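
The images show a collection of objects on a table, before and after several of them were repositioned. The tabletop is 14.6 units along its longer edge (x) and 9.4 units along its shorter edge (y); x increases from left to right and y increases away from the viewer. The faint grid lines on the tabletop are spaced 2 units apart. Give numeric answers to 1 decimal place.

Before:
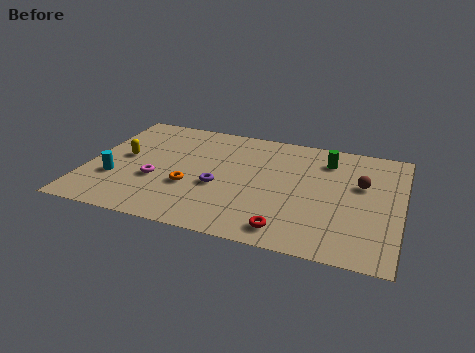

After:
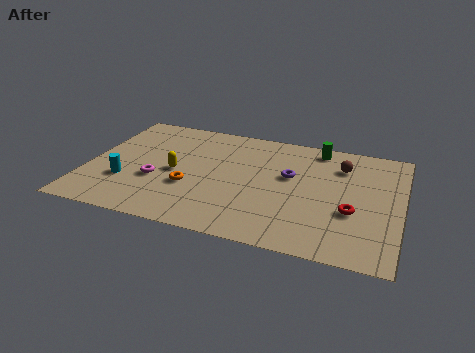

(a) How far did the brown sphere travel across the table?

1.6

The brown sphere moved from about (12.7, 5.8) to (11.7, 7.1), a distance of √(1.0² + 1.3²) ≈ 1.6.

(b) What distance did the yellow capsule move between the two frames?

2.6

From (1.6, 5.0) to (4.1, 4.4), the yellow capsule covered √(2.5² + 0.6²) ≈ 2.6 units.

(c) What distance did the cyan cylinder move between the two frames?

0.5

The cyan cylinder was near (1.4, 3.1) before and (1.9, 3.0) after, so it travelled √(0.5² + 0.1²) ≈ 0.5 units.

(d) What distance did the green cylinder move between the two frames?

1.0

The green cylinder moved from about (11.0, 7.4) to (10.5, 8.3), a distance of √(0.5² + 0.9²) ≈ 1.0.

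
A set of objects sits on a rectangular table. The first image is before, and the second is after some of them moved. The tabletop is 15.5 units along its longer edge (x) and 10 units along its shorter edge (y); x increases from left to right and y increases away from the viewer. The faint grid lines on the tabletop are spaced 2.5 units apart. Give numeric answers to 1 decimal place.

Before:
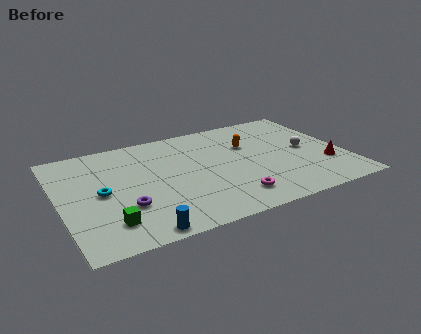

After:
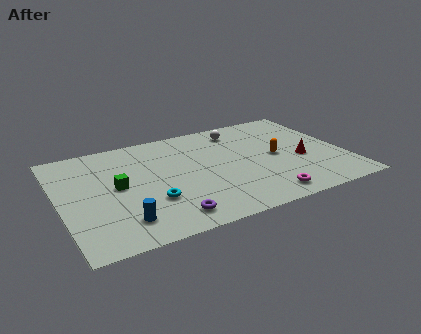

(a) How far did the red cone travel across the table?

1.6

From (14.3, 3.1) to (13.1, 4.1), the red cone covered √(1.2² + 1.0²) ≈ 1.6 units.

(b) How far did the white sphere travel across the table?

4.7

The white sphere moved from about (13.5, 5.0) to (10.2, 8.3), a distance of √(3.3² + 3.3²) ≈ 4.7.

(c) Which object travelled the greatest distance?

the white sphere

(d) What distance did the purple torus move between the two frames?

2.7

The purple torus was near (3.3, 3.2) before and (5.4, 1.5) after, so it travelled √(2.1² + 1.7²) ≈ 2.7 units.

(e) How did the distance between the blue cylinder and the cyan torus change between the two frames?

-2.3

The distance was about 4.4 in the first image and 2.1 in the second, so they moved 2.3 units closer together.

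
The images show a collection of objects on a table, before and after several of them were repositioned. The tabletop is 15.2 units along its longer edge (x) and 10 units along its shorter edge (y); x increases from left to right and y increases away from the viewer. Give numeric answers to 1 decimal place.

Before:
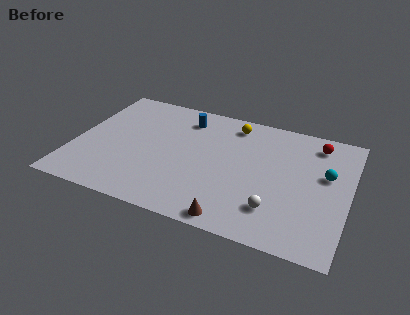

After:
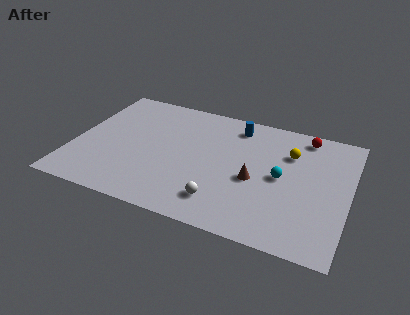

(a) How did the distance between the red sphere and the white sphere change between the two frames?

+1.6

They were about 6.3 units apart before and 7.9 after — 1.6 units further apart.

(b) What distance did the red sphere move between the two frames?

0.8

The red sphere was near (13.2, 8.4) before and (12.5, 8.8) after, so it travelled √(0.7² + 0.4²) ≈ 0.8 units.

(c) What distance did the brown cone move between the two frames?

3.5

The brown cone was near (9.3, 0.9) before and (10.1, 4.3) after, so it travelled √(0.8² + 3.4²) ≈ 3.5 units.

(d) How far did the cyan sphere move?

2.6

The cyan sphere moved from about (13.9, 6.0) to (11.5, 5.0), a distance of √(2.4² + 1.0²) ≈ 2.6.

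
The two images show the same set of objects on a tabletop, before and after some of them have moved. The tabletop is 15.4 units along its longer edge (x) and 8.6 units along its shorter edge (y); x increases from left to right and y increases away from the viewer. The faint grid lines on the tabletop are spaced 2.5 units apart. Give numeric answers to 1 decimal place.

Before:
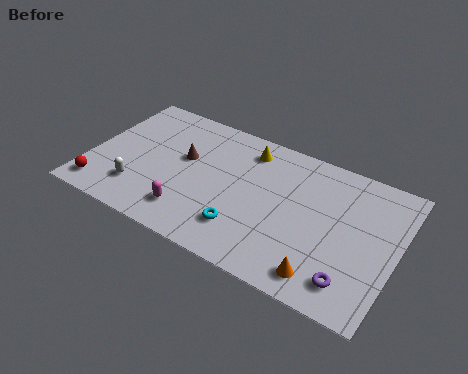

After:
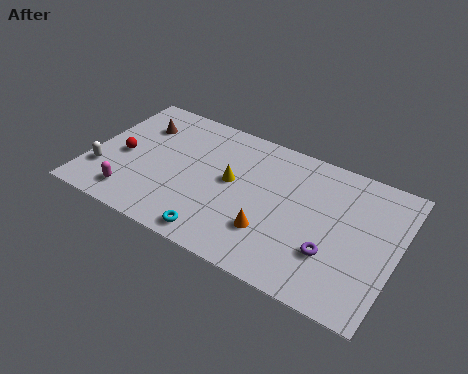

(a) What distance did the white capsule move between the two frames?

1.9

The white capsule moved from about (2.7, 2.1) to (0.8, 2.4), a distance of √(1.9² + 0.3²) ≈ 1.9.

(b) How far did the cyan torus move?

1.6

The cyan torus was near (8.1, 2.1) before and (6.9, 1.0) after, so it travelled √(1.2² + 1.1²) ≈ 1.6 units.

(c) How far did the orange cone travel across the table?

3.0

The orange cone was near (12.2, 1.3) before and (9.4, 2.5) after, so it travelled √(2.8² + 1.2²) ≈ 3.0 units.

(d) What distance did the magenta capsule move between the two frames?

2.9

From (5.4, 1.8) to (2.5, 1.5), the magenta capsule covered √(2.9² + 0.3²) ≈ 2.9 units.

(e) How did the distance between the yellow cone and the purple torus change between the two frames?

-2.4

Before: roughly 8.1 units apart; after: 5.7. That's 2.4 units closer together.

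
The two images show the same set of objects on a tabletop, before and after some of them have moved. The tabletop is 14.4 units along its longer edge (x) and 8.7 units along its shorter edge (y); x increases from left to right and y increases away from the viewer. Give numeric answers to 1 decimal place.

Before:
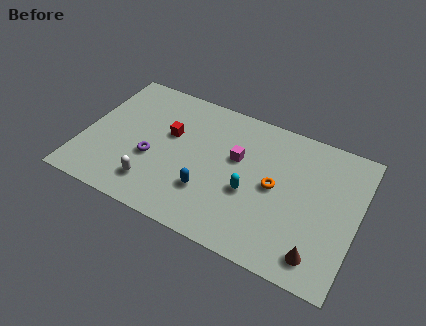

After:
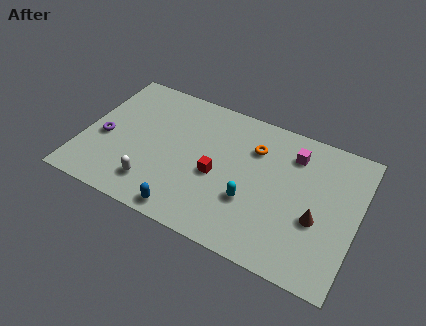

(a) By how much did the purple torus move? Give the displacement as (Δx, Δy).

(-2.6, 0.3)

The purple torus started near (3.7, 3.4) and ended near (1.1, 3.7).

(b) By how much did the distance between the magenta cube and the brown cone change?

-2.3

Before: roughly 6.1 units apart; after: 3.8. That's 2.3 units closer together.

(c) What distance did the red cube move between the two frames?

3.1

The red cube was near (4.4, 5.3) before and (7.1, 3.8) after, so it travelled √(2.7² + 1.5²) ≈ 3.1 units.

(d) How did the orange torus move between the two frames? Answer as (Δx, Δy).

(-1.3, 1.9)

From the two frames, the orange torus sits at roughly (10.1, 4.4) before and (8.8, 6.3) after.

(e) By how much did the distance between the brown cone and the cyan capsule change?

-0.9

The distance was about 4.3 in the first image and 3.4 in the second, so they moved 0.9 units closer together.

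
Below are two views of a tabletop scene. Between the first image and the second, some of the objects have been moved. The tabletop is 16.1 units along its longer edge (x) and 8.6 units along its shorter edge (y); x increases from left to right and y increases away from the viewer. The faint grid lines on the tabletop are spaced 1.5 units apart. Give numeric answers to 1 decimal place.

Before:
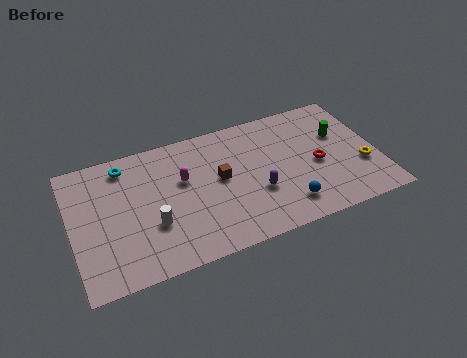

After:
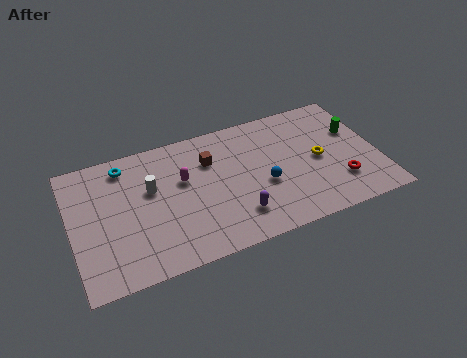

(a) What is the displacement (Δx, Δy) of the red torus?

(1.0, -1.6)

The red torus was at about (12.9, 3.9) and moved to about (13.9, 2.3).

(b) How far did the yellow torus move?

2.5

From (15.2, 3.0) to (13.0, 4.2), the yellow torus covered √(2.2² + 1.2²) ≈ 2.5 units.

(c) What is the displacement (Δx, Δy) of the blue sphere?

(-1.0, 1.8)

The blue sphere started near (11.0, 1.7) and ended near (10.0, 3.5).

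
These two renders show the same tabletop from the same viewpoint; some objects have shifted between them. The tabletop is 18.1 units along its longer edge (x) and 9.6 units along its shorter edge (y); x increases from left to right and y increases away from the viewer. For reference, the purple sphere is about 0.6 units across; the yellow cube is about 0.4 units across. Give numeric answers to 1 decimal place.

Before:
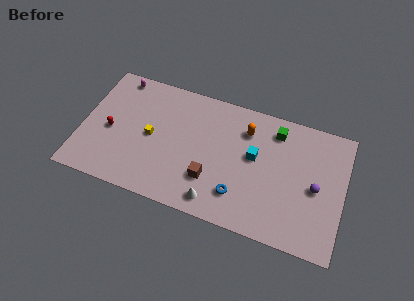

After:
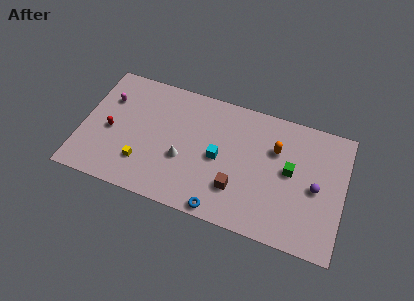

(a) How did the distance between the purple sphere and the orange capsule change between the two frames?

-2.2

They were about 5.7 units apart before and 3.5 after — 2.2 units closer together.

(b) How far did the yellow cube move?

2.2

The yellow cube was near (4.8, 4.7) before and (4.4, 2.5) after, so it travelled √(0.4² + 2.2²) ≈ 2.2 units.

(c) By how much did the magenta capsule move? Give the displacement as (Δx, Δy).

(-0.5, -1.9)

From the two frames, the magenta capsule sits at roughly (2.1, 8.6) before and (1.6, 6.7) after.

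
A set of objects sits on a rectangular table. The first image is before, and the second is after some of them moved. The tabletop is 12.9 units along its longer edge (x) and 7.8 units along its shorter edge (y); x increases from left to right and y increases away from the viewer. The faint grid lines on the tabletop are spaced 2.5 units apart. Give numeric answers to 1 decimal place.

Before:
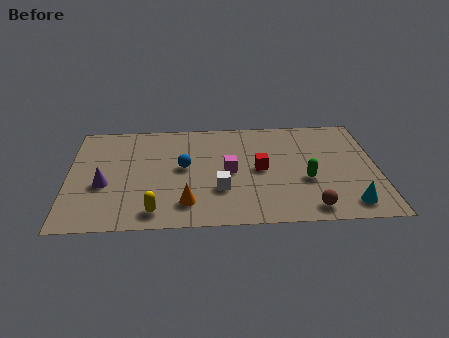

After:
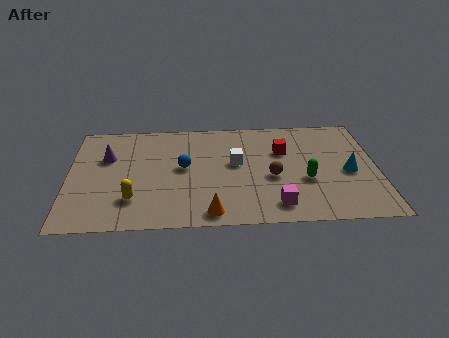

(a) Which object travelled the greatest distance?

the magenta cube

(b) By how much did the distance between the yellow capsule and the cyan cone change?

+1.1

They were about 8.0 units apart before and 9.1 after — 1.1 units further apart.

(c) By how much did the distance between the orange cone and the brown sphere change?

-1.6

They were about 5.1 units apart before and 3.5 after — 1.6 units closer together.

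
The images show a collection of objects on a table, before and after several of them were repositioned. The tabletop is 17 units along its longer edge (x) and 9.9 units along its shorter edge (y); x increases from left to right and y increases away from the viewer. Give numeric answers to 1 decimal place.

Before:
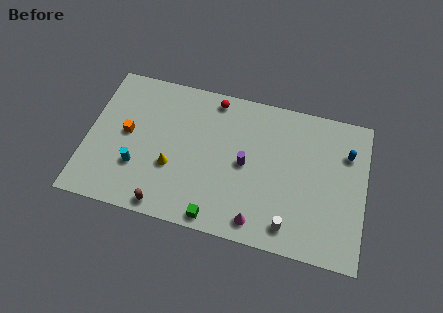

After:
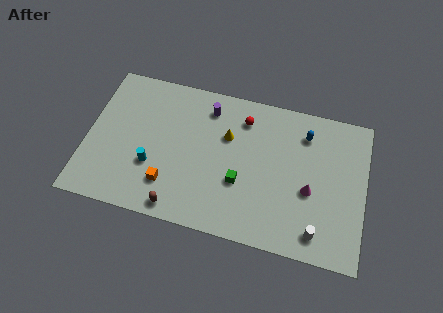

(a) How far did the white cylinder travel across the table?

1.7

The white cylinder moved from about (12.6, 1.5) to (14.3, 1.5), a distance of √(1.7² + 0.0²) ≈ 1.7.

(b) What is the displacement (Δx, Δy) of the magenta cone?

(3.0, 2.8)

From the two frames, the magenta cone sits at roughly (10.7, 1.3) before and (13.7, 4.1) after.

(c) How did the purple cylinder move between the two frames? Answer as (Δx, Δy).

(-2.5, 3.2)

The purple cylinder was at about (9.7, 4.9) and moved to about (7.2, 8.1).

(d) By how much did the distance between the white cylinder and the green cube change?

+0.8

The distance was about 4.4 in the first image and 5.2 in the second, so they moved 0.8 units further apart.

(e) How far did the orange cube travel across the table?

4.0

From (2.4, 5.2) to (5.2, 2.4), the orange cube covered √(2.8² + 2.8²) ≈ 4.0 units.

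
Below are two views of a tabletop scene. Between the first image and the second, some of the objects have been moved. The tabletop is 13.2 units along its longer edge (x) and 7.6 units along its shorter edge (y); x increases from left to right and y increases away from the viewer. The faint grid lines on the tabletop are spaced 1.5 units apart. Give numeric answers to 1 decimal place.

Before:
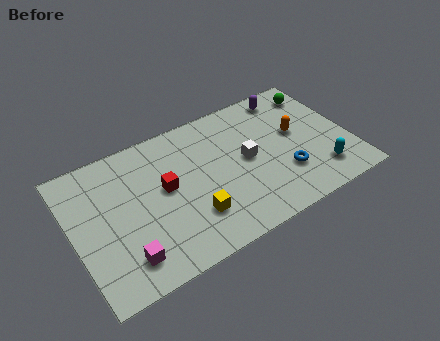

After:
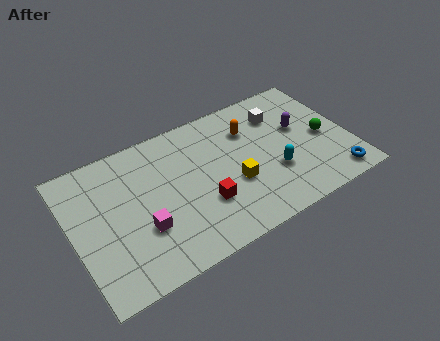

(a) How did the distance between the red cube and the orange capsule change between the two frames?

-2.4

Before: roughly 6.4 units apart; after: 4.0. That's 2.4 units closer together.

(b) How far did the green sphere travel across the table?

2.7

From (12.2, 6.2) to (12.0, 3.5), the green sphere covered √(0.2² + 2.7²) ≈ 2.7 units.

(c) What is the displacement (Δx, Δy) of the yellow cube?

(2.1, 0.8)

The yellow cube was at about (5.4, 2.1) and moved to about (7.5, 2.9).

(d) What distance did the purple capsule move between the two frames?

2.1

The purple capsule moved from about (10.8, 6.6) to (11.0, 4.5), a distance of √(0.2² + 2.1²) ≈ 2.1.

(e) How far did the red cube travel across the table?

2.3

The red cube moved from about (4.4, 4.2) to (6.0, 2.5), a distance of √(1.6² + 1.7²) ≈ 2.3.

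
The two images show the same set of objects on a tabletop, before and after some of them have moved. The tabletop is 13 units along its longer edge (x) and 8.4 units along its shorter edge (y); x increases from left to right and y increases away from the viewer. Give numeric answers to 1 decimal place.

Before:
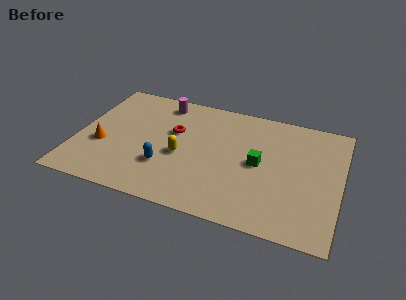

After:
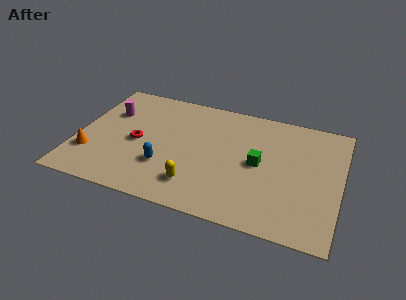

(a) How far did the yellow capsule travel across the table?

2.0

From (5.2, 3.6) to (6.1, 1.8), the yellow capsule covered √(0.9² + 1.8²) ≈ 2.0 units.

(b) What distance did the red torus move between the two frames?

2.1

The red torus moved from about (4.7, 5.2) to (3.0, 3.9), a distance of √(1.7² + 1.3²) ≈ 2.1.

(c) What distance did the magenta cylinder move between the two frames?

2.9

The magenta cylinder was near (3.9, 7.2) before and (1.4, 5.7) after, so it travelled √(2.5² + 1.5²) ≈ 2.9 units.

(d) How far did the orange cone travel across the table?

0.9

From (1.3, 3.2) to (0.8, 2.4), the orange cone covered √(0.5² + 0.8²) ≈ 0.9 units.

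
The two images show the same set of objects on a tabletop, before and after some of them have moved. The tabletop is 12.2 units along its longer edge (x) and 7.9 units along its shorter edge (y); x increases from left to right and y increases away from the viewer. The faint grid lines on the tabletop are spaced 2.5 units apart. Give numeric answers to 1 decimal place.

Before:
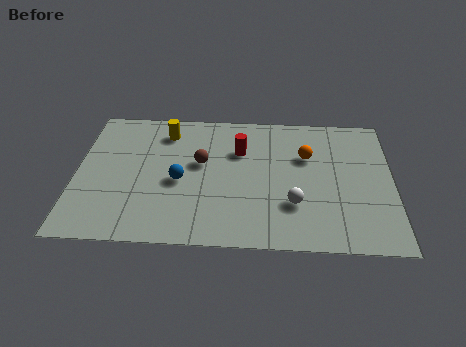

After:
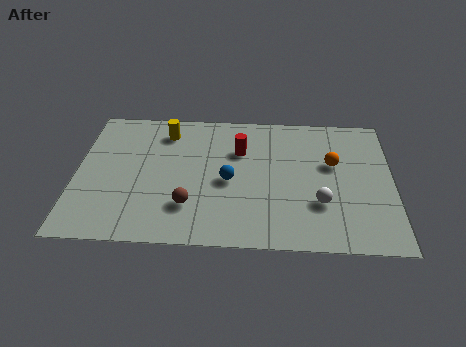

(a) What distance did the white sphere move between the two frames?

1.0

The white sphere was near (8.4, 2.4) before and (9.4, 2.5) after, so it travelled √(1.0² + 0.1²) ≈ 1.0 units.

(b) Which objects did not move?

the yellow cylinder and the red cylinder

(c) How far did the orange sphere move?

1.1

The orange sphere moved from about (8.9, 5.2) to (9.9, 4.8), a distance of √(1.0² + 0.4²) ≈ 1.1.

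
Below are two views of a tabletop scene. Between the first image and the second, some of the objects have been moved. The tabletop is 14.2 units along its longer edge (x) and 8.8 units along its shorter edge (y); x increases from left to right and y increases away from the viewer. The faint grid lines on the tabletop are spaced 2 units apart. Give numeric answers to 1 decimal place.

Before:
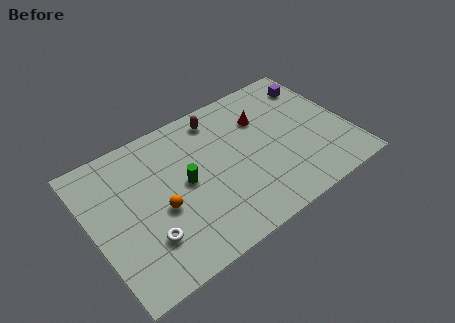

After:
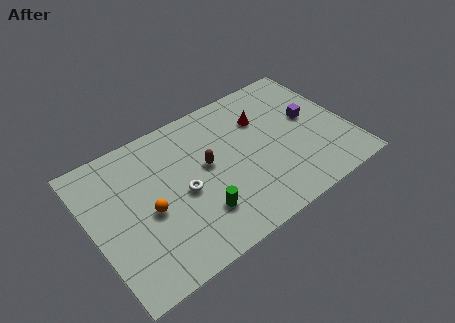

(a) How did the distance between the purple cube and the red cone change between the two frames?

-0.5

Before: roughly 3.3 units apart; after: 2.8. That's 0.5 units closer together.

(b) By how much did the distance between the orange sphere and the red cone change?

+0.5

The distance was about 6.7 in the first image and 7.2 in the second, so they moved 0.5 units further apart.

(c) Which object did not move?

the red cone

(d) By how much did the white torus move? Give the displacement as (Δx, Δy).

(2.3, 1.6)

From the two frames, the white torus sits at roughly (2.6, 2.4) before and (4.9, 4.0) after.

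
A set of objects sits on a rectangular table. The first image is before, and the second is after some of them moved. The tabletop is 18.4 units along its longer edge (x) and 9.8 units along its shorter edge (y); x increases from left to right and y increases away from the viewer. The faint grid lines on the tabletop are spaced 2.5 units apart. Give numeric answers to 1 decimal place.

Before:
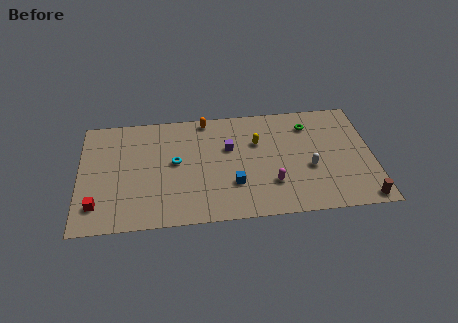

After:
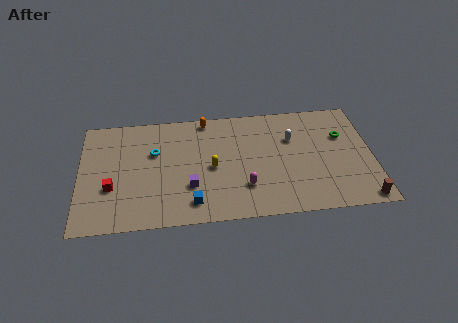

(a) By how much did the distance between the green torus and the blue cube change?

+3.9

They were about 6.8 units apart before and 10.7 after — 3.9 units further apart.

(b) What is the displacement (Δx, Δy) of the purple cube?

(-2.5, -3.1)

The purple cube started near (9.4, 6.2) and ended near (6.9, 3.1).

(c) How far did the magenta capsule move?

1.7

The magenta capsule moved from about (12.0, 2.8) to (10.3, 2.7), a distance of √(1.7² + 0.1²) ≈ 1.7.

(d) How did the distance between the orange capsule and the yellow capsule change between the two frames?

+0.3

Before: roughly 4.0 units apart; after: 4.3. That's 0.3 units further apart.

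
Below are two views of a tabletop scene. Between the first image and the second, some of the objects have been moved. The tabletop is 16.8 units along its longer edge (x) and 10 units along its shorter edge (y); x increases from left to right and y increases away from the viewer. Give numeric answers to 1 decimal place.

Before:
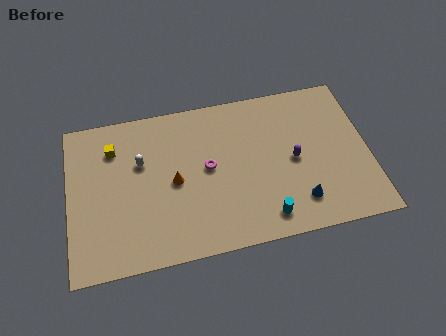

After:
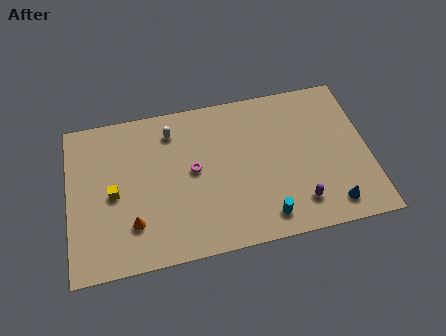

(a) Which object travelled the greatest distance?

the orange cone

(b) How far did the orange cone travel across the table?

3.3

From (5.9, 4.8) to (3.5, 2.6), the orange cone covered √(2.4² + 2.2²) ≈ 3.3 units.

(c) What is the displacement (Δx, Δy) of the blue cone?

(1.8, -0.6)

From the two frames, the blue cone sits at roughly (12.7, 2.1) before and (14.5, 1.5) after.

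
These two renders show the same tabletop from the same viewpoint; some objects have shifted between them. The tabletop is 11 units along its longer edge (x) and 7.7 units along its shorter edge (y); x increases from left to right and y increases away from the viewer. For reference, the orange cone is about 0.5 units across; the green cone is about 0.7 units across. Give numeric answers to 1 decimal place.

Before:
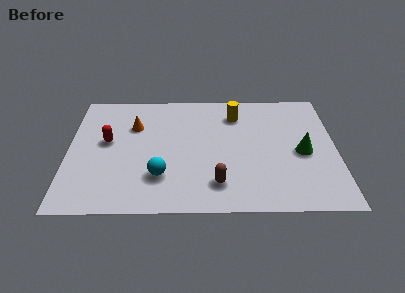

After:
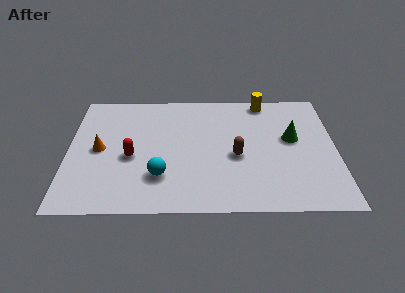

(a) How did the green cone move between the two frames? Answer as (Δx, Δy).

(-0.4, 0.9)

The green cone was at about (9.6, 3.5) and moved to about (9.2, 4.4).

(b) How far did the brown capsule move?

1.9

The brown capsule moved from about (6.1, 1.6) to (6.9, 3.3), a distance of √(0.8² + 1.7²) ≈ 1.9.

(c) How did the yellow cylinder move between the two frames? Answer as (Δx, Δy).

(1.2, 0.9)

From the two frames, the yellow cylinder sits at roughly (6.9, 6.0) before and (8.1, 6.9) after.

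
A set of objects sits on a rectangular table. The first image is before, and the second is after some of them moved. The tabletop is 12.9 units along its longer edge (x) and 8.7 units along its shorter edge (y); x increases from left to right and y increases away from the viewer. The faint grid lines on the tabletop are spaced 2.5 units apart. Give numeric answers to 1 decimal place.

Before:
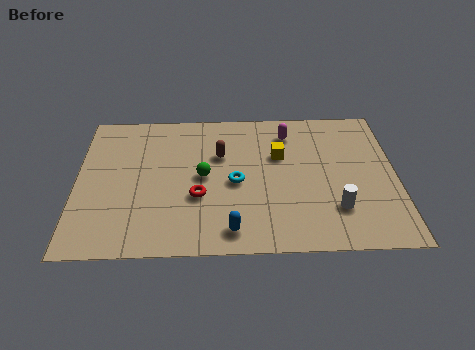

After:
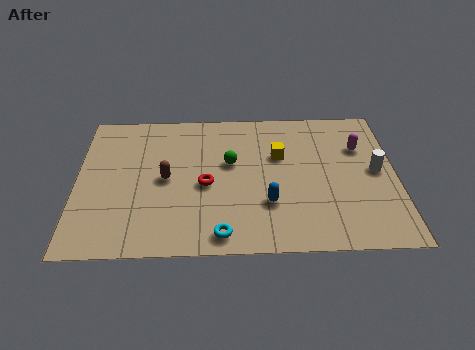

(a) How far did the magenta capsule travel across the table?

3.1

The magenta capsule moved from about (8.6, 7.0) to (11.5, 6.0), a distance of √(2.9² + 1.0²) ≈ 3.1.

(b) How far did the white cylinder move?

2.8

The white cylinder was near (10.4, 2.3) before and (12.1, 4.5) after, so it travelled √(1.7² + 2.2²) ≈ 2.8 units.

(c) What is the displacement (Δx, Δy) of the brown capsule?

(-2.2, -1.4)

The brown capsule was at about (5.8, 5.7) and moved to about (3.6, 4.3).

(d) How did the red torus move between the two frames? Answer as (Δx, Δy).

(0.3, 0.7)

From the two frames, the red torus sits at roughly (4.9, 3.2) before and (5.2, 3.9) after.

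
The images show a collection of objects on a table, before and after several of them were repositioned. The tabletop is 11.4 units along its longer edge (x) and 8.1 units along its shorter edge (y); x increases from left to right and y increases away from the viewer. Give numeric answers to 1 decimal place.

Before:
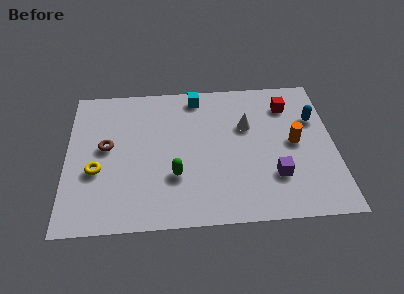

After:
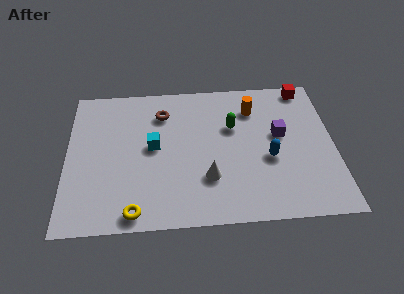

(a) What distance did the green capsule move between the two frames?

3.6

The green capsule moved from about (4.6, 2.6) to (7.1, 5.2), a distance of √(2.5² + 2.6²) ≈ 3.6.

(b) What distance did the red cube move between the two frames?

1.3

The red cube was near (9.5, 6.3) before and (10.3, 7.3) after, so it travelled √(0.8² + 1.0²) ≈ 1.3 units.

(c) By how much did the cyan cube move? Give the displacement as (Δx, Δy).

(-1.9, -2.8)

From the two frames, the cyan cube sits at roughly (5.6, 7.1) before and (3.7, 4.3) after.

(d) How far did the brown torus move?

3.0

From (1.7, 4.4) to (4.1, 6.2), the brown torus covered √(2.4² + 1.8²) ≈ 3.0 units.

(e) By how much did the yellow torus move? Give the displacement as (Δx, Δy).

(1.6, -2.3)

From the two frames, the yellow torus sits at roughly (1.3, 3.1) before and (2.9, 0.8) after.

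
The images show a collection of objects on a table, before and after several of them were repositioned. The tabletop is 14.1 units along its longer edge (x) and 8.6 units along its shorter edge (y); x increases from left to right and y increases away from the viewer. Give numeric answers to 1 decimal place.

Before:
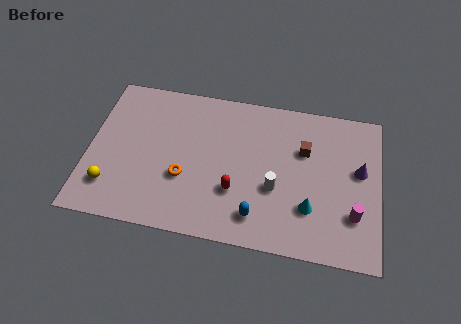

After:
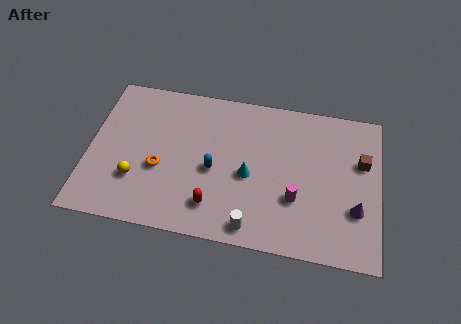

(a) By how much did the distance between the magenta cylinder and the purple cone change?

+0.4

Before: roughly 2.5 units apart; after: 2.9. That's 0.4 units further apart.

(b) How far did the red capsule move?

1.4

The red capsule moved from about (7.2, 2.8) to (6.2, 1.8), a distance of √(1.0² + 1.0²) ≈ 1.4.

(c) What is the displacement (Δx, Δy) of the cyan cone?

(-3.0, 1.3)

The cyan cone started near (10.8, 2.5) and ended near (7.8, 3.8).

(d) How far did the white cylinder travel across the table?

2.5

The white cylinder moved from about (9.1, 3.3) to (8.1, 1.0), a distance of √(1.0² + 2.3²) ≈ 2.5.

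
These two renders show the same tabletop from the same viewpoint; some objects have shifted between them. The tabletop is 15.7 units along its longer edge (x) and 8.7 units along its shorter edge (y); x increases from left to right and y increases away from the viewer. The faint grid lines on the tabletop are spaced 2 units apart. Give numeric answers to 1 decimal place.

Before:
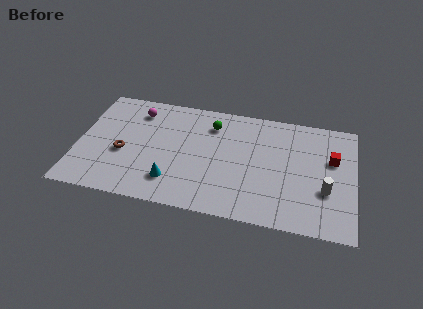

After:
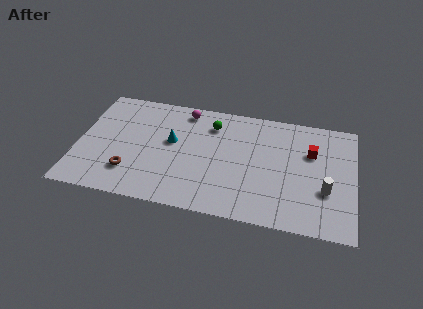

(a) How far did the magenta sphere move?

2.8

The magenta sphere moved from about (3.2, 7.0) to (5.9, 7.6), a distance of √(2.7² + 0.6²) ≈ 2.8.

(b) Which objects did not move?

the white cylinder and the green sphere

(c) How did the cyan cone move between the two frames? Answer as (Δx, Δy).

(-0.2, 3.0)

From the two frames, the cyan cone sits at roughly (5.5, 2.0) before and (5.3, 5.0) after.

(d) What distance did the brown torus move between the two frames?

1.5

The brown torus moved from about (2.6, 3.6) to (3.1, 2.2), a distance of √(0.5² + 1.4²) ≈ 1.5.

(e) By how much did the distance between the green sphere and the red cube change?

-1.2

They were about 7.0 units apart before and 5.8 after — 1.2 units closer together.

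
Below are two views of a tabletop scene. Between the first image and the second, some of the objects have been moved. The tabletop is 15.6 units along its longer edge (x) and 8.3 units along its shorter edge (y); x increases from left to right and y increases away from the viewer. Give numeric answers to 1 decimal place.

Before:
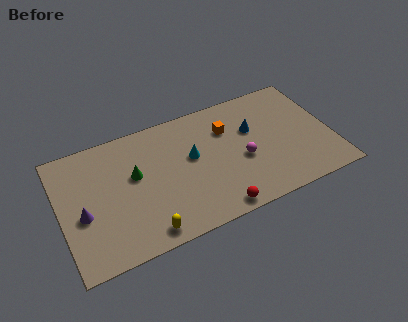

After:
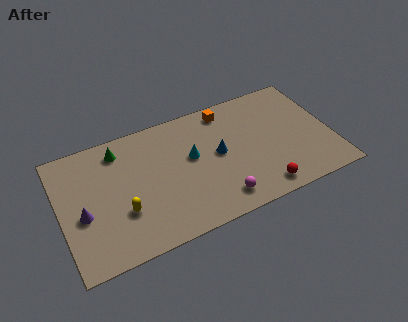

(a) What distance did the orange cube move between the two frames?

1.3

The orange cube was near (9.8, 5.9) before and (9.9, 7.2) after, so it travelled √(0.1² + 1.3²) ≈ 1.3 units.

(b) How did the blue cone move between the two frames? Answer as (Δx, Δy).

(-2.1, -0.9)

From the two frames, the blue cone sits at roughly (11.2, 5.3) before and (9.1, 4.4) after.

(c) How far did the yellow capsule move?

2.1

The yellow capsule was near (4.5, 1.0) before and (3.4, 2.8) after, so it travelled √(1.1² + 1.8²) ≈ 2.1 units.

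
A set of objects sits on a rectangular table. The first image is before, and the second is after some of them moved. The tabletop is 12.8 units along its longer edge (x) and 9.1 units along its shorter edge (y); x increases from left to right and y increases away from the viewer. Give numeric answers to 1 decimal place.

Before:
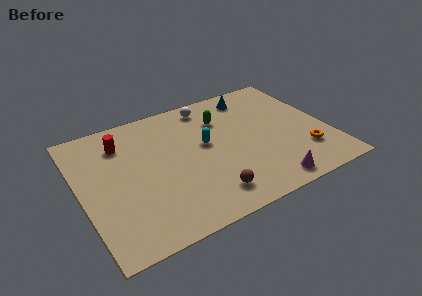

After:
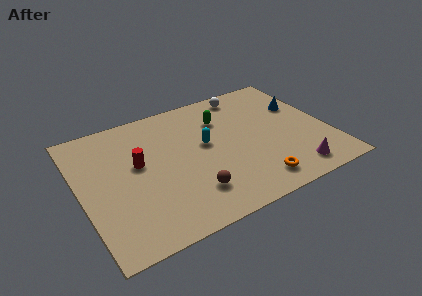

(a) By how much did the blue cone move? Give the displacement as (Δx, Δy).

(2.3, -1.8)

The blue cone was at about (9.4, 7.7) and moved to about (11.7, 5.9).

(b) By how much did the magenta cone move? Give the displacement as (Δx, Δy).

(1.4, 0.3)

From the two frames, the magenta cone sits at roughly (9.1, 1.0) before and (10.5, 1.3) after.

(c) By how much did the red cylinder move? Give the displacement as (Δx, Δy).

(0.6, -1.8)

From the two frames, the red cylinder sits at roughly (2.4, 7.0) before and (3.0, 5.2) after.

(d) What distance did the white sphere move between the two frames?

2.0

The white sphere was near (7.1, 7.9) before and (9.1, 8.0) after, so it travelled √(2.0² + 0.1²) ≈ 2.0 units.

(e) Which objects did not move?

the cyan capsule and the green capsule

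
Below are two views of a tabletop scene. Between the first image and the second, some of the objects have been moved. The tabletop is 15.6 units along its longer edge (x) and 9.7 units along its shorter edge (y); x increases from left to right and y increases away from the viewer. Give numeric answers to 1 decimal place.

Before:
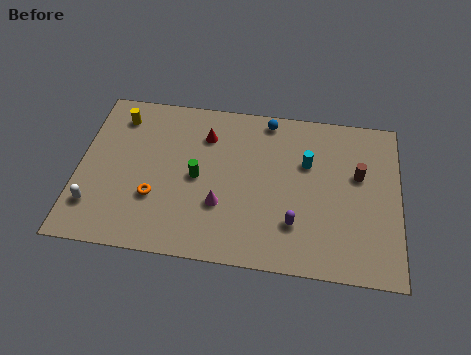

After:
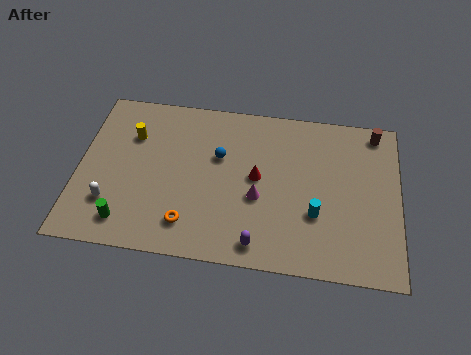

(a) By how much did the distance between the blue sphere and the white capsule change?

-4.2

The distance was about 10.4 in the first image and 6.2 in the second, so they moved 4.2 units closer together.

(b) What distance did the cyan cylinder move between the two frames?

3.0

The cyan cylinder moved from about (11.1, 6.3) to (11.6, 3.3), a distance of √(0.5² + 3.0²) ≈ 3.0.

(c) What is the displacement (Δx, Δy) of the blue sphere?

(-2.3, -2.6)

The blue sphere was at about (9.1, 8.7) and moved to about (6.8, 6.1).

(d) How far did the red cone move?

3.4

From (6.1, 7.3) to (8.7, 5.1), the red cone covered √(2.6² + 2.2²) ≈ 3.4 units.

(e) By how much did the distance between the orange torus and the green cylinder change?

+0.5

They were about 2.5 units apart before and 3.0 after — 0.5 units further apart.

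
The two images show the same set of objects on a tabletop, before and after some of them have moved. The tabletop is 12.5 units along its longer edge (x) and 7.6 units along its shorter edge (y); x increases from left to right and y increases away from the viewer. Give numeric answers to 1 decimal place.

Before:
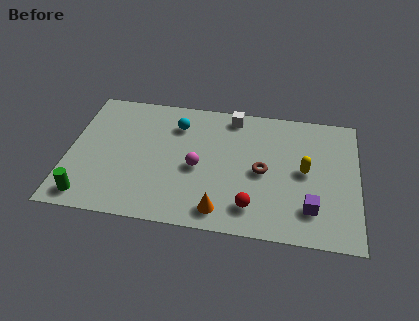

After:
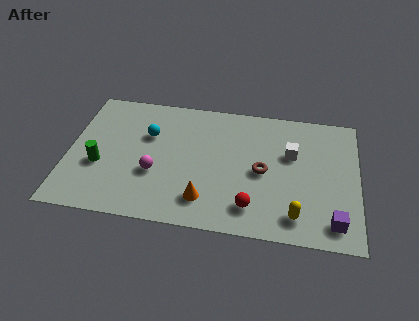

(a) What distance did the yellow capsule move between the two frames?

2.6

The yellow capsule was near (10.2, 3.9) before and (9.9, 1.3) after, so it travelled √(0.3² + 2.6²) ≈ 2.6 units.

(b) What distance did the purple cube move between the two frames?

1.2

The purple cube moved from about (10.5, 1.8) to (11.5, 1.2), a distance of √(1.0² + 0.6²) ≈ 1.2.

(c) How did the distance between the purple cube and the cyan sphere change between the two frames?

+1.8

The distance was about 7.1 in the first image and 8.9 in the second, so they moved 1.8 units further apart.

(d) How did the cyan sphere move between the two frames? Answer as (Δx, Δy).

(-1.2, -0.8)

The cyan sphere was at about (4.6, 5.8) and moved to about (3.4, 5.0).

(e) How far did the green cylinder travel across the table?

1.9

The green cylinder moved from about (1.0, 1.0) to (1.4, 2.9), a distance of √(0.4² + 1.9²) ≈ 1.9.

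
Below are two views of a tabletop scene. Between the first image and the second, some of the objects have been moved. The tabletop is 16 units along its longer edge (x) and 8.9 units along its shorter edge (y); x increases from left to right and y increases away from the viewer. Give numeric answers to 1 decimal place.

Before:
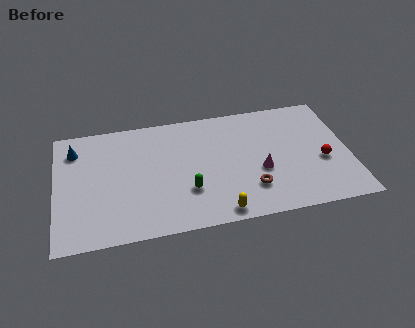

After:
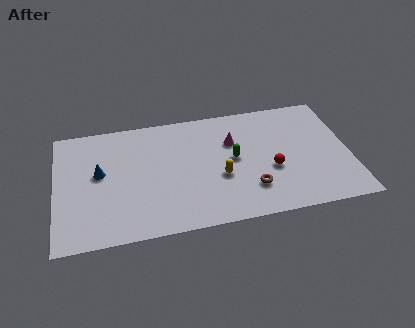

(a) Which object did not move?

the brown torus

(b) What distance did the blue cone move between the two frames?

2.4

The blue cone moved from about (1.1, 7.0) to (2.4, 5.0), a distance of √(1.3² + 2.0²) ≈ 2.4.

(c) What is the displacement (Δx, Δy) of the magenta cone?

(-1.4, 2.5)

From the two frames, the magenta cone sits at roughly (11.1, 3.5) before and (9.7, 6.0) after.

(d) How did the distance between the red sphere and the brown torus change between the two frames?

-2.5

Before: roughly 4.2 units apart; after: 1.7. That's 2.5 units closer together.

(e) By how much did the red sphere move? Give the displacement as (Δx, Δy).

(-2.8, -0.1)

The red sphere started near (14.5, 3.6) and ended near (11.7, 3.5).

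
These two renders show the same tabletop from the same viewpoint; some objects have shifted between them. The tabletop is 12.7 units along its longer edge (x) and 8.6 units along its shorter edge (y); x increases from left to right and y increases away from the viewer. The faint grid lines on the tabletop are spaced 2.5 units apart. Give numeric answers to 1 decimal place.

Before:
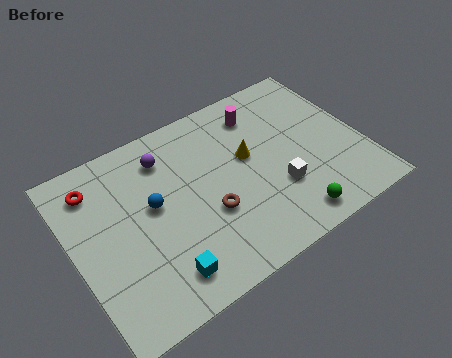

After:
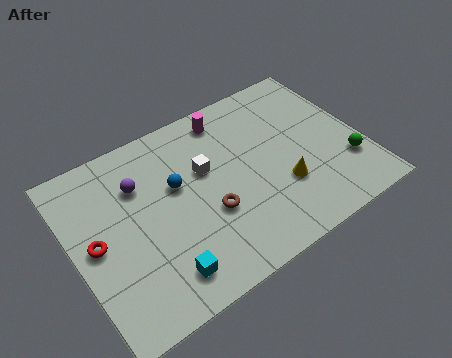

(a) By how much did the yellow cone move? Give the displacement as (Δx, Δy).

(1.1, -2.2)

The yellow cone started near (7.8, 5.0) and ended near (8.9, 2.8).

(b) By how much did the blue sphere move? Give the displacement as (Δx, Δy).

(1.1, 0.4)

The blue sphere started near (3.5, 4.8) and ended near (4.6, 5.2).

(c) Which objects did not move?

the brown torus and the cyan cube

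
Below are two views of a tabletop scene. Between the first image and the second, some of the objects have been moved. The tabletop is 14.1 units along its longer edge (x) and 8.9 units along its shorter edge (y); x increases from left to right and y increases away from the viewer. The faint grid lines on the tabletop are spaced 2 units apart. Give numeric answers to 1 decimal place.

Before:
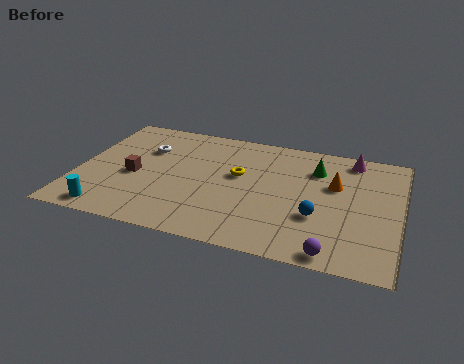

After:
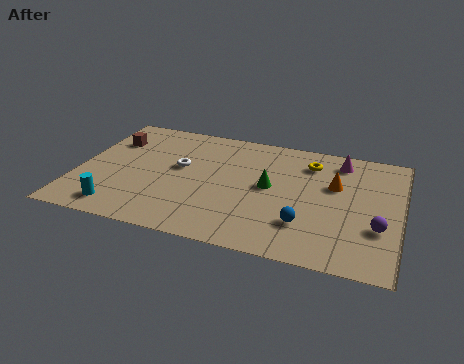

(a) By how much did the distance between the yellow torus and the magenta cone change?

-4.1

They were about 5.5 units apart before and 1.4 after — 4.1 units closer together.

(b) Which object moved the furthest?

the yellow torus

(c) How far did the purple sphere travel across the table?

2.8

The purple sphere was near (11.4, 0.8) before and (13.2, 3.0) after, so it travelled √(1.8² + 2.2²) ≈ 2.8 units.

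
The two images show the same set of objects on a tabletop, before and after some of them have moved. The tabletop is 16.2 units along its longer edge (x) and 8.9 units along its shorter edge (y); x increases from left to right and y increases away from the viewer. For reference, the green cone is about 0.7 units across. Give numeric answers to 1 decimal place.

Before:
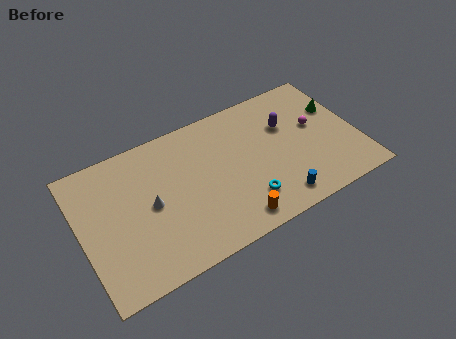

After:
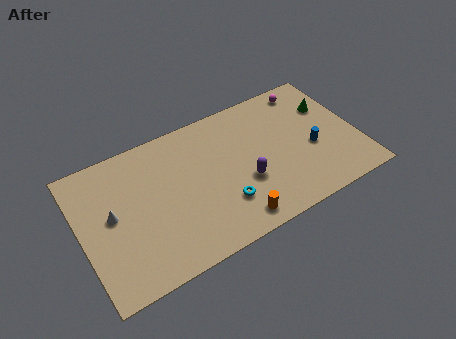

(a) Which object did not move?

the orange cylinder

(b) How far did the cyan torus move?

1.4

The cyan torus moved from about (9.3, 2.1) to (8.0, 2.5), a distance of √(1.3² + 0.4²) ≈ 1.4.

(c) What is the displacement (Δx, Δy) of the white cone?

(-2.2, 0.4)

From the two frames, the white cone sits at roughly (4.0, 4.4) before and (1.8, 4.8) after.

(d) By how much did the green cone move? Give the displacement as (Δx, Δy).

(-0.4, 0.3)

The green cone was at about (15.3, 5.8) and moved to about (14.9, 6.1).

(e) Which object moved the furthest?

the purple capsule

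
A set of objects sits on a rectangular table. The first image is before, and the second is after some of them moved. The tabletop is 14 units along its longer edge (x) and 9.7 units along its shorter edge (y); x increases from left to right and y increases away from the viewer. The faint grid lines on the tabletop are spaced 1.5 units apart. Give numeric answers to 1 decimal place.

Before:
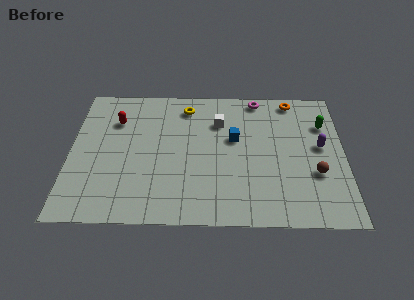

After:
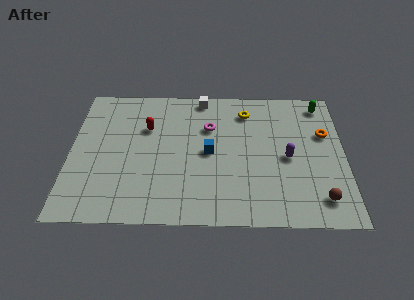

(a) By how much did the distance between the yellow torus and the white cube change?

+0.5

The distance was about 2.0 in the first image and 2.5 in the second, so they moved 0.5 units further apart.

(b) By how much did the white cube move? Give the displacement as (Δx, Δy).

(-0.9, 1.8)

From the two frames, the white cube sits at roughly (7.6, 7.0) before and (6.7, 8.8) after.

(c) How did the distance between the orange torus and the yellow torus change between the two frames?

-1.2

The distance was about 5.5 in the first image and 4.3 in the second, so they moved 1.2 units closer together.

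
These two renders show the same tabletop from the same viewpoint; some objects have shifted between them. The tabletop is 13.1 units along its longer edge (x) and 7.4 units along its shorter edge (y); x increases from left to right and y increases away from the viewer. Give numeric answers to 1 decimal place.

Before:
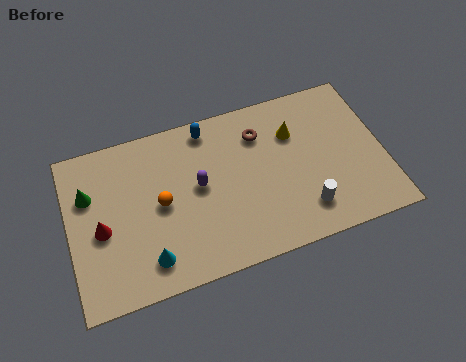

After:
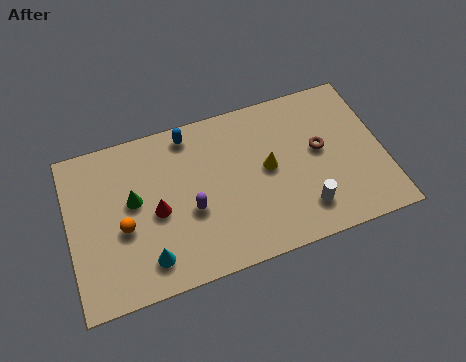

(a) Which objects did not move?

the cyan cone and the white cylinder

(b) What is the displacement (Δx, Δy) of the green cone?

(1.8, -0.8)

From the two frames, the green cone sits at roughly (0.9, 5.0) before and (2.7, 4.2) after.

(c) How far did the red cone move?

2.3

From (1.3, 3.3) to (3.6, 3.4), the red cone covered √(2.3² + 0.1²) ≈ 2.3 units.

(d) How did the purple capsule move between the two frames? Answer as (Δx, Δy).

(-0.4, -1.0)

The purple capsule started near (5.4, 4.0) and ended near (5.0, 3.0).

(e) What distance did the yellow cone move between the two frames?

1.8

The yellow cone was near (9.5, 5.2) before and (8.3, 3.9) after, so it travelled √(1.2² + 1.3²) ≈ 1.8 units.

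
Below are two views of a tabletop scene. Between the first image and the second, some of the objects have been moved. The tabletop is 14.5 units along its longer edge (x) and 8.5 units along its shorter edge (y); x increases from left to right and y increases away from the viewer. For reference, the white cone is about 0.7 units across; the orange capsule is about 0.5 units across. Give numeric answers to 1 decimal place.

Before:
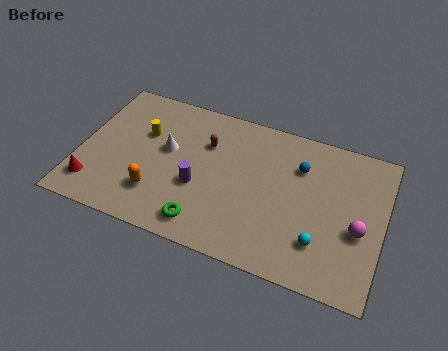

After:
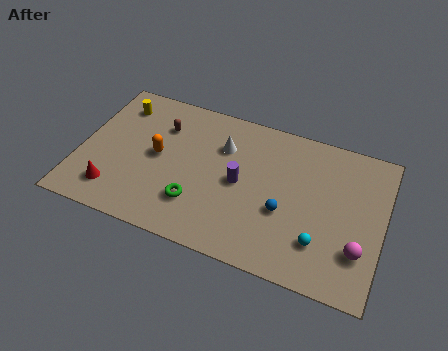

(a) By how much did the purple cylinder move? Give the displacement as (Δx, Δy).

(1.9, 0.9)

From the two frames, the purple cylinder sits at roughly (5.8, 3.3) before and (7.7, 4.2) after.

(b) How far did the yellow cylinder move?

1.9

The yellow cylinder was near (2.9, 5.5) before and (1.5, 6.8) after, so it travelled √(1.4² + 1.3²) ≈ 1.9 units.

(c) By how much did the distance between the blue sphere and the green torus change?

-2.1

The distance was about 6.3 in the first image and 4.2 in the second, so they moved 2.1 units closer together.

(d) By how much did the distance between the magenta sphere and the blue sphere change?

-0.3

The distance was about 4.0 in the first image and 3.7 in the second, so they moved 0.3 units closer together.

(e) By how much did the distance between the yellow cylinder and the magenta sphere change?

+2.1

They were about 10.7 units apart before and 12.8 after — 2.1 units further apart.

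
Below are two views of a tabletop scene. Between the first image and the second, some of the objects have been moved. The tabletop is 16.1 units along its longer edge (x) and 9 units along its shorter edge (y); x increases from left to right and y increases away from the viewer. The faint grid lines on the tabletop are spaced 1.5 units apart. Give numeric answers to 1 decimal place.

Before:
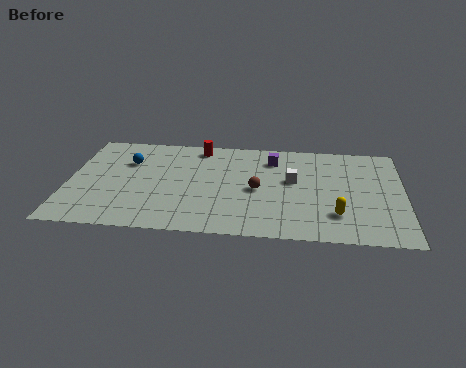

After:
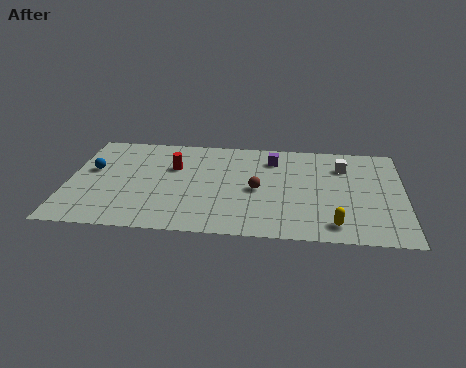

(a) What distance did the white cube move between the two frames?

2.8

The white cube moved from about (10.8, 5.2) to (13.2, 6.7), a distance of √(2.4² + 1.5²) ≈ 2.8.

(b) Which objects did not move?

the purple cube and the brown sphere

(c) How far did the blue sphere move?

1.9

From (2.8, 6.2) to (1.1, 5.3), the blue sphere covered √(1.7² + 0.9²) ≈ 1.9 units.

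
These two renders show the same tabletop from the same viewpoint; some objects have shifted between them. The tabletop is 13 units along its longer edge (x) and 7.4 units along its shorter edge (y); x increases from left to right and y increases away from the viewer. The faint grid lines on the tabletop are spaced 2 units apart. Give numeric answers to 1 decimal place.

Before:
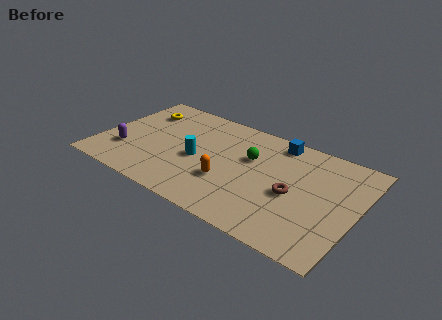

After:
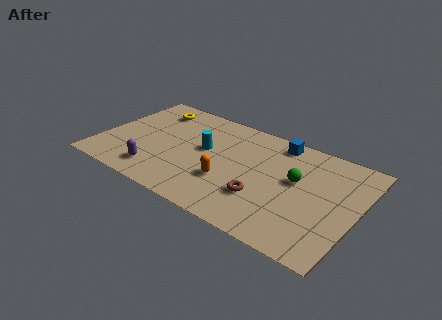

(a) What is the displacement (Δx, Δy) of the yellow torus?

(0.5, 0.4)

The yellow torus was at about (1.6, 5.6) and moved to about (2.1, 6.0).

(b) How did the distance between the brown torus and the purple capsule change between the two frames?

-3.2

They were about 8.6 units apart before and 5.4 after — 3.2 units closer together.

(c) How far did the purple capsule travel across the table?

2.0

The purple capsule was near (1.4, 2.2) before and (3.2, 1.4) after, so it travelled √(1.8² + 0.8²) ≈ 2.0 units.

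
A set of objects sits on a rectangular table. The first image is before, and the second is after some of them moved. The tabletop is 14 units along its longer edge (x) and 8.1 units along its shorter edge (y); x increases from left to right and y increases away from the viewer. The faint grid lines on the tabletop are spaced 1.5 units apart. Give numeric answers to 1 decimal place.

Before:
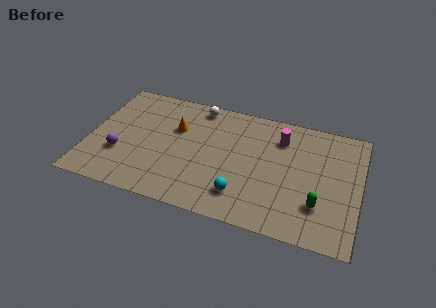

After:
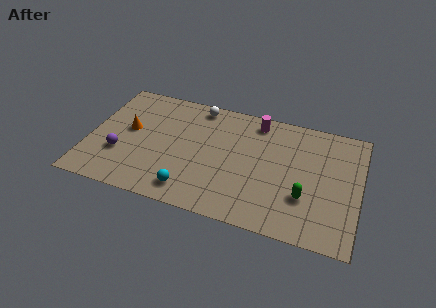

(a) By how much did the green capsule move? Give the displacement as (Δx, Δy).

(-0.7, 0.3)

The green capsule started near (12.0, 2.3) and ended near (11.3, 2.6).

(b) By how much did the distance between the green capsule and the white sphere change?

-0.7

The distance was about 8.2 in the first image and 7.5 in the second, so they moved 0.7 units closer together.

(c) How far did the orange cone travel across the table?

2.5

From (4.4, 5.3) to (2.0, 4.5), the orange cone covered √(2.4² + 0.8²) ≈ 2.5 units.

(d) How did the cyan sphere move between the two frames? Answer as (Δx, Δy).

(-2.6, -0.5)

The cyan sphere was at about (8.1, 1.8) and moved to about (5.5, 1.3).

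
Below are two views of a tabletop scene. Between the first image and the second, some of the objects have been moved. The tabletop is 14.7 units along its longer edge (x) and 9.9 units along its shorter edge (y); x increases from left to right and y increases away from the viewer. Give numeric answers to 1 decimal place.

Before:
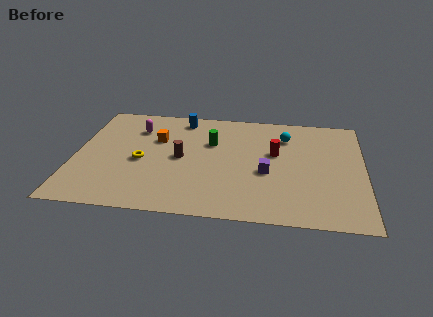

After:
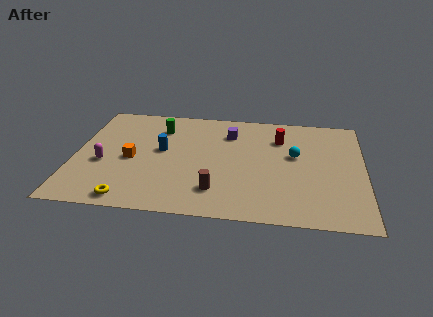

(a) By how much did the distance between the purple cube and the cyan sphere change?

+0.3

The distance was about 3.5 in the first image and 3.8 in the second, so they moved 0.3 units further apart.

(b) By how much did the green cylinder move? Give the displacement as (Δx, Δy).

(-2.7, 1.1)

The green cylinder started near (6.9, 6.5) and ended near (4.2, 7.6).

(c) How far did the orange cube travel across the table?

2.3

From (4.1, 6.5) to (2.9, 4.5), the orange cube covered √(1.2² + 2.0²) ≈ 2.3 units.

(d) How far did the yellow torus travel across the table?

3.4

From (3.4, 4.4) to (3.0, 1.0), the yellow torus covered √(0.4² + 3.4²) ≈ 3.4 units.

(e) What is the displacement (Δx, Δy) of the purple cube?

(-2.0, 3.4)

The purple cube started near (9.8, 4.1) and ended near (7.8, 7.5).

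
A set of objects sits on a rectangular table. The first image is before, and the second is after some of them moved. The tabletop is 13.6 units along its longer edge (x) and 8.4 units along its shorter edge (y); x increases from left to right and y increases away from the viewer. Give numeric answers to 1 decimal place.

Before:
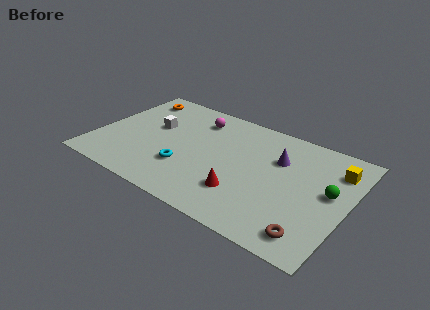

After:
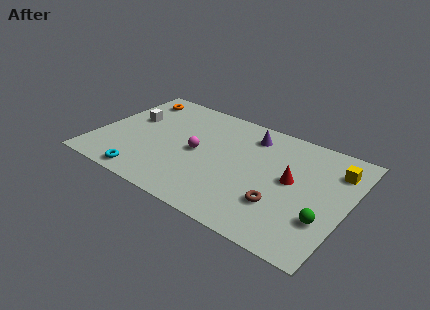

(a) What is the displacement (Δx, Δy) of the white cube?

(-1.3, 0.1)

The white cube was at about (2.9, 5.0) and moved to about (1.6, 5.1).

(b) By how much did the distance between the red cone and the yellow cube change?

-3.2

They were about 6.0 units apart before and 2.8 after — 3.2 units closer together.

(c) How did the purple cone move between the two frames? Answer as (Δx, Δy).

(-1.7, 1.1)

The purple cone was at about (9.7, 5.7) and moved to about (8.0, 6.8).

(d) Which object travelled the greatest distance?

the red cone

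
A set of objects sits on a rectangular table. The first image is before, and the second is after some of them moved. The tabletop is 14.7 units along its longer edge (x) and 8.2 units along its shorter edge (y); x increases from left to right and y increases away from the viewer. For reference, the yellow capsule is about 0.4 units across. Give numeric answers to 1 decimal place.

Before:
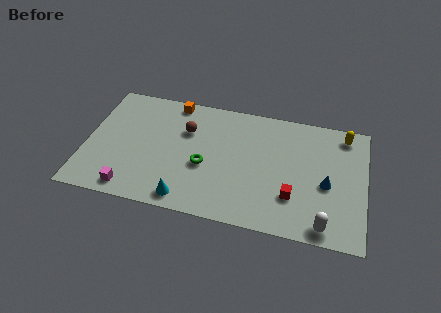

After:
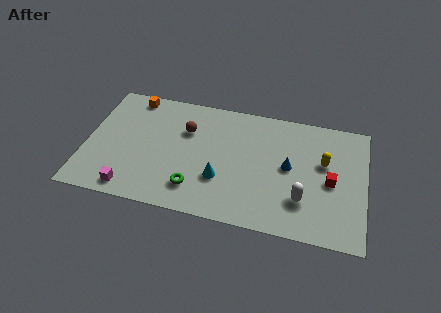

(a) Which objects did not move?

the brown sphere and the magenta cube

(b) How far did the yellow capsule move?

2.3

The yellow capsule moved from about (13.5, 7.1) to (12.5, 5.0), a distance of √(1.0² + 2.1²) ≈ 2.3.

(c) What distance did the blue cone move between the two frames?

2.1

From (12.7, 3.6) to (10.7, 4.3), the blue cone covered √(2.0² + 0.7²) ≈ 2.1 units.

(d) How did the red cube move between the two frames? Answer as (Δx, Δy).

(1.9, 1.4)

The red cube started near (11.0, 2.4) and ended near (12.9, 3.8).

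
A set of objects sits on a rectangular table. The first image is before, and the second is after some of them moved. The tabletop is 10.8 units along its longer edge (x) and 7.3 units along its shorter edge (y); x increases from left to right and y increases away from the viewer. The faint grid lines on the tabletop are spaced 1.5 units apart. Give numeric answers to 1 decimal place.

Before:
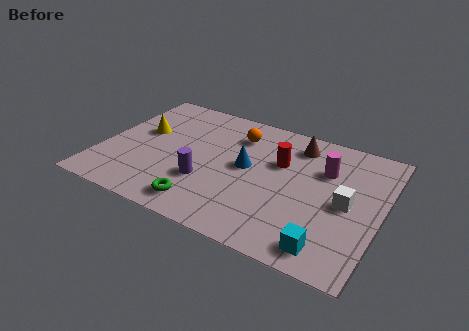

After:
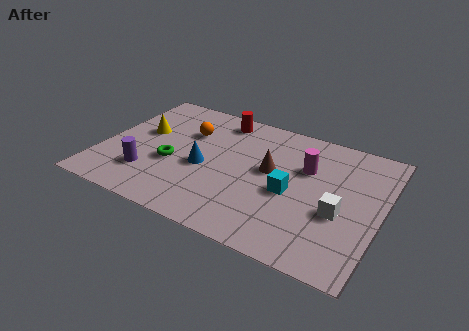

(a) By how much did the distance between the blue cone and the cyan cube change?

-1.1

They were about 4.5 units apart before and 3.4 after — 1.1 units closer together.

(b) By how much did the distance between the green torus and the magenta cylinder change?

-0.4

The distance was about 5.7 in the first image and 5.3 in the second, so they moved 0.4 units closer together.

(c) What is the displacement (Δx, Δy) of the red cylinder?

(-2.6, 1.6)

The red cylinder was at about (6.8, 4.7) and moved to about (4.2, 6.3).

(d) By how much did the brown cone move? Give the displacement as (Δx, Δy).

(-0.8, -1.9)

The brown cone started near (7.3, 6.0) and ended near (6.5, 4.1).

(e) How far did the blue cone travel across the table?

1.7

The blue cone was near (5.6, 3.9) before and (4.0, 3.2) after, so it travelled √(1.6² + 0.7²) ≈ 1.7 units.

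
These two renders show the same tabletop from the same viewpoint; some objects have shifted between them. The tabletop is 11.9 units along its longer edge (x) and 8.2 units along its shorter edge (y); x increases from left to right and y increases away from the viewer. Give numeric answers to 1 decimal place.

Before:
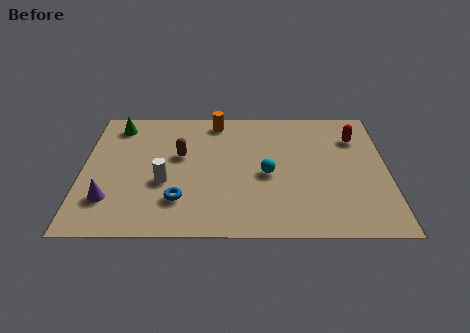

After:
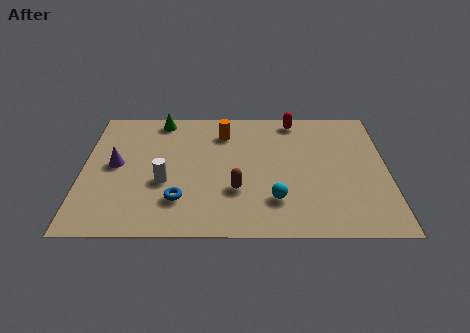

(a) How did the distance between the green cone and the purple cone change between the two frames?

-1.4

The distance was about 4.8 in the first image and 3.4 in the second, so they moved 1.4 units closer together.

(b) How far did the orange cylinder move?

0.9

From (5.2, 7.2) to (5.5, 6.4), the orange cylinder covered √(0.3² + 0.8²) ≈ 0.9 units.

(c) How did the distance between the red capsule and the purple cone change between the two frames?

-2.8

The distance was about 10.4 in the first image and 7.6 in the second, so they moved 2.8 units closer together.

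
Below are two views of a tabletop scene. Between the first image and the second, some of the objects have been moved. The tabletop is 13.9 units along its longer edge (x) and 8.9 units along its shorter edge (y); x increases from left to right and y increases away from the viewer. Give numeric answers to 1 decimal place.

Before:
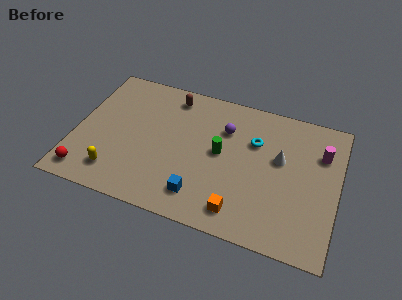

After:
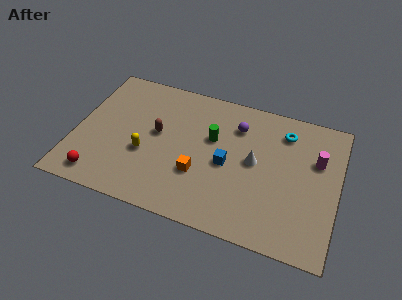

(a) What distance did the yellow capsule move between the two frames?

2.2

The yellow capsule moved from about (2.4, 1.7) to (3.8, 3.4), a distance of √(1.4² + 1.7²) ≈ 2.2.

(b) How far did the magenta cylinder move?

0.5

The magenta cylinder moved from about (12.9, 6.3) to (12.7, 5.8), a distance of √(0.2² + 0.5²) ≈ 0.5.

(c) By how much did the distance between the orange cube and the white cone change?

-1.0

The distance was about 4.3 in the first image and 3.3 in the second, so they moved 1.0 units closer together.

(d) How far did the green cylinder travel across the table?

0.9

The green cylinder moved from about (7.7, 4.7) to (7.2, 5.5), a distance of √(0.5² + 0.8²) ≈ 0.9.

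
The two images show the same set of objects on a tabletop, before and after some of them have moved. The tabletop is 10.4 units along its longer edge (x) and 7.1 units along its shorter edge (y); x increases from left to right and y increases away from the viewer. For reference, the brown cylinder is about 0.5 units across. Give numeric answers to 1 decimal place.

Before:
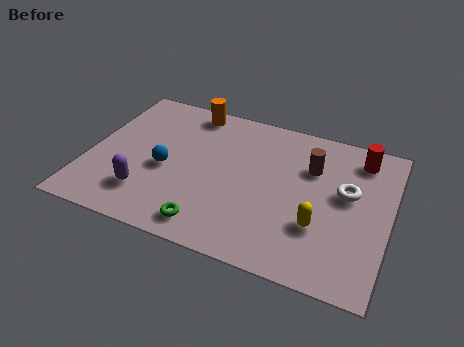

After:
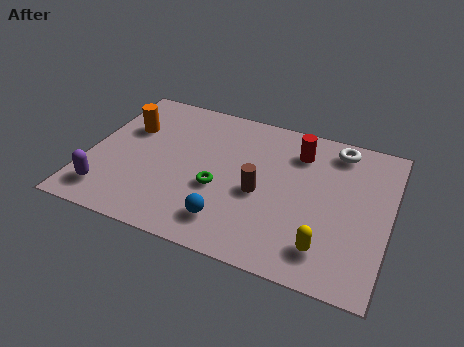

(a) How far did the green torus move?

1.8

The green torus was near (4.5, 1.0) before and (4.6, 2.8) after, so it travelled √(0.1² + 1.8²) ≈ 1.8 units.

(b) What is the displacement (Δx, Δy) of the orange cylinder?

(-2.0, -1.6)

From the two frames, the orange cylinder sits at roughly (3.2, 6.3) before and (1.2, 4.7) after.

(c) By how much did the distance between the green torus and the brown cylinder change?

-3.6

The distance was about 5.0 in the first image and 1.4 in the second, so they moved 3.6 units closer together.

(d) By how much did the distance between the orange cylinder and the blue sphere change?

+1.9

The distance was about 3.2 in the first image and 5.1 in the second, so they moved 1.9 units further apart.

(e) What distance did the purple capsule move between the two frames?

1.4

The purple capsule moved from about (2.2, 1.7) to (0.9, 1.3), a distance of √(1.3² + 0.4²) ≈ 1.4.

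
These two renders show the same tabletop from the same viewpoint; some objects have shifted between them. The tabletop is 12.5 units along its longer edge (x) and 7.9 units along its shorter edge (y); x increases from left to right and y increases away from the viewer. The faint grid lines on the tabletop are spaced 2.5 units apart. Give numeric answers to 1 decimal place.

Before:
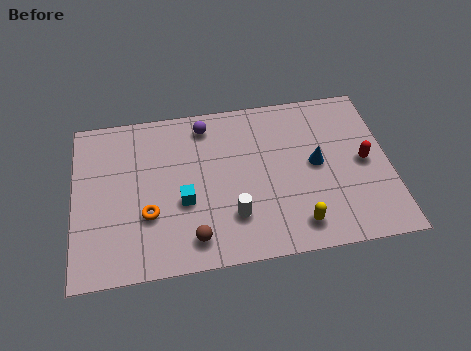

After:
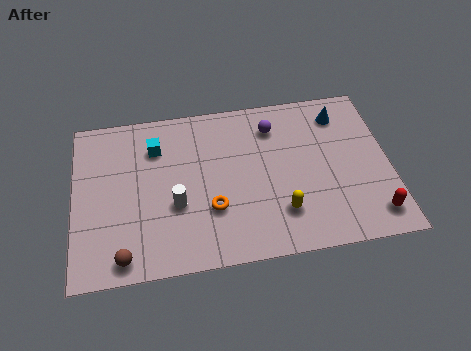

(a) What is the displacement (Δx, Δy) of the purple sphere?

(2.7, -0.5)

The purple sphere was at about (5.3, 6.7) and moved to about (8.0, 6.2).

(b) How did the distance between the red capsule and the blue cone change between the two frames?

+3.3

Before: roughly 1.9 units apart; after: 5.2. That's 3.3 units further apart.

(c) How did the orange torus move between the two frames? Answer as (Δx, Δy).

(2.5, -0.1)

From the two frames, the orange torus sits at roughly (2.9, 2.7) before and (5.4, 2.6) after.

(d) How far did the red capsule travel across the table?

2.6

The red capsule moved from about (11.5, 3.9) to (11.7, 1.3), a distance of √(0.2² + 2.6²) ≈ 2.6.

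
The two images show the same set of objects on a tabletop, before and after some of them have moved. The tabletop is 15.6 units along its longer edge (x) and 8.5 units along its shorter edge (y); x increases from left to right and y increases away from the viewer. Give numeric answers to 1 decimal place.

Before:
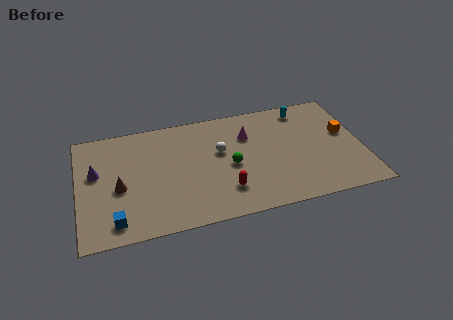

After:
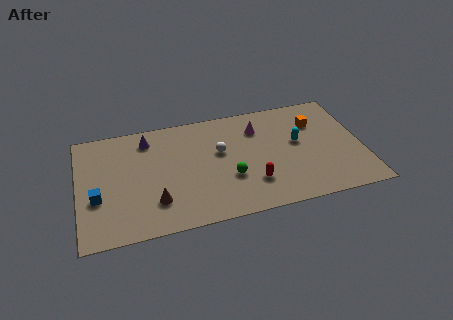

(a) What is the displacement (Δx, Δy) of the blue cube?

(-0.9, 1.9)

The blue cube was at about (1.9, 1.3) and moved to about (1.0, 3.2).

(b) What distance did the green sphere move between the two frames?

0.9

The green sphere was near (8.3, 3.9) before and (8.2, 3.0) after, so it travelled √(0.1² + 0.9²) ≈ 0.9 units.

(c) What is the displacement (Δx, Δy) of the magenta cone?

(0.6, 0.4)

The magenta cone was at about (9.4, 6.0) and moved to about (10.0, 6.4).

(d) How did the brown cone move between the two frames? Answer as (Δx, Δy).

(1.9, -1.5)

From the two frames, the brown cone sits at roughly (2.2, 3.7) before and (4.1, 2.2) after.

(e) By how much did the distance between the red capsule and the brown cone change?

-0.6

They were about 5.9 units apart before and 5.3 after — 0.6 units closer together.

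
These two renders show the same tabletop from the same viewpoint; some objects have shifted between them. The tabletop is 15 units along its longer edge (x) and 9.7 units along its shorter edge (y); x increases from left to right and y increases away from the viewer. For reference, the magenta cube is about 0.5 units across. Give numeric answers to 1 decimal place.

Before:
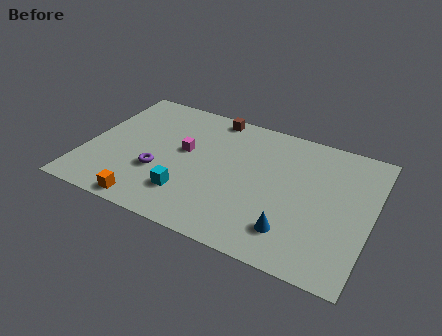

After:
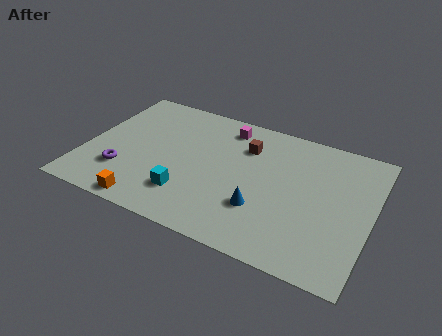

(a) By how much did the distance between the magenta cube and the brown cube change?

-1.9

They were about 3.5 units apart before and 1.6 after — 1.9 units closer together.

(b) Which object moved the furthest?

the magenta cube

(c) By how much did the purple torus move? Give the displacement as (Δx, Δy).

(-1.8, -0.7)

The purple torus started near (4.0, 3.4) and ended near (2.2, 2.7).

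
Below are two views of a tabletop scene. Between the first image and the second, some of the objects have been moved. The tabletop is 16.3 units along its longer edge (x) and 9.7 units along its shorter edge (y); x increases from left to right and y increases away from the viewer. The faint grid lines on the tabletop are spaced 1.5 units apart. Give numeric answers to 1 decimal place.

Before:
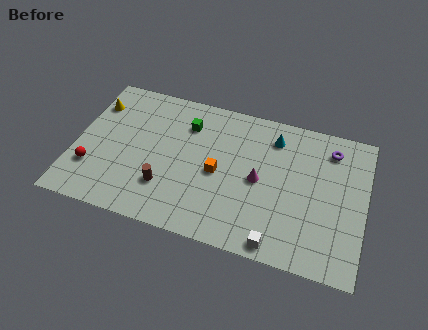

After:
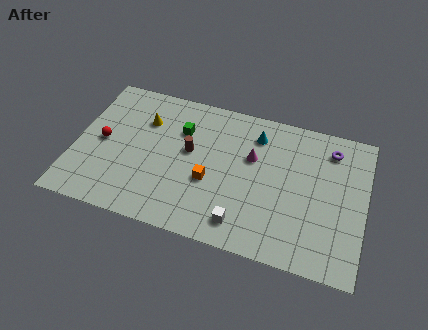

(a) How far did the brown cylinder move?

3.0

From (5.3, 2.7) to (6.4, 5.5), the brown cylinder covered √(1.1² + 2.8²) ≈ 3.0 units.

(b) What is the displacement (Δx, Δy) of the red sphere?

(0.4, 2.0)

The red sphere started near (1.1, 2.8) and ended near (1.5, 4.8).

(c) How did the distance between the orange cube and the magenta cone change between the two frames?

+0.9

They were about 2.3 units apart before and 3.2 after — 0.9 units further apart.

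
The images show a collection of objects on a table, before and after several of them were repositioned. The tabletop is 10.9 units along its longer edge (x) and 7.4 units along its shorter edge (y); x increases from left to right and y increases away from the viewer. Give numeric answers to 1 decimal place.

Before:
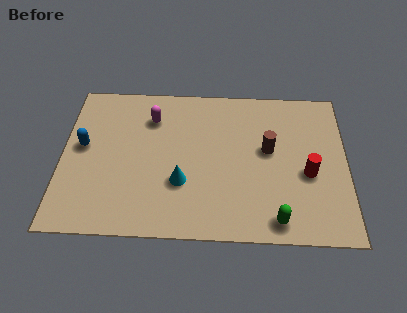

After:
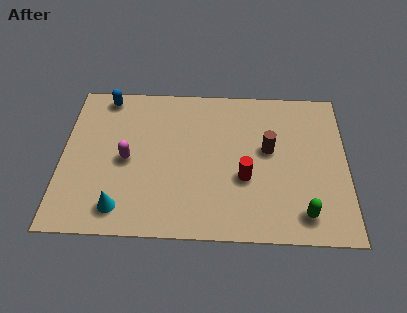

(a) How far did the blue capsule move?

2.6

The blue capsule was near (0.8, 4.1) before and (1.6, 6.6) after, so it travelled √(0.8² + 2.5²) ≈ 2.6 units.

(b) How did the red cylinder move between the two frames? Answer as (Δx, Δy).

(-2.4, -0.3)

The red cylinder started near (9.4, 3.1) and ended near (7.0, 2.8).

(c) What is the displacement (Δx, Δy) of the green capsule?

(1.0, 0.3)

The green capsule started near (8.2, 0.9) and ended near (9.2, 1.2).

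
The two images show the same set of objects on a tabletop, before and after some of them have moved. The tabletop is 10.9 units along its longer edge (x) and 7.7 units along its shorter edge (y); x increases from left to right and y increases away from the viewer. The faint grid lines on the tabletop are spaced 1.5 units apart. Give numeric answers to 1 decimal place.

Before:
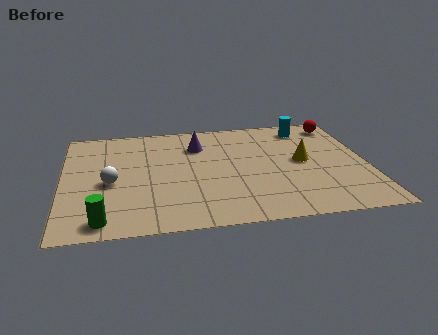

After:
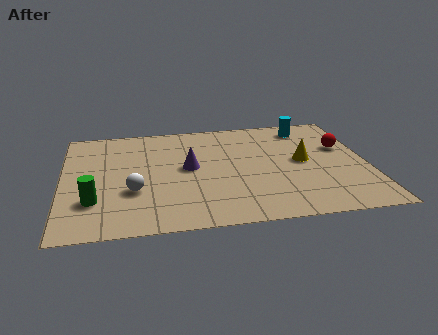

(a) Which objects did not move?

the yellow cone and the cyan cylinder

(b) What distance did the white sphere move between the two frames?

1.1

The white sphere was near (1.7, 3.4) before and (2.5, 2.7) after, so it travelled √(0.8² + 0.7²) ≈ 1.1 units.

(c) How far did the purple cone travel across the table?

1.6

From (4.9, 5.7) to (4.5, 4.1), the purple cone covered √(0.4² + 1.6²) ≈ 1.6 units.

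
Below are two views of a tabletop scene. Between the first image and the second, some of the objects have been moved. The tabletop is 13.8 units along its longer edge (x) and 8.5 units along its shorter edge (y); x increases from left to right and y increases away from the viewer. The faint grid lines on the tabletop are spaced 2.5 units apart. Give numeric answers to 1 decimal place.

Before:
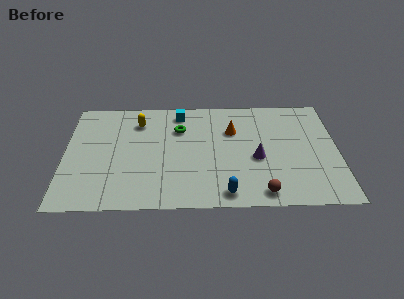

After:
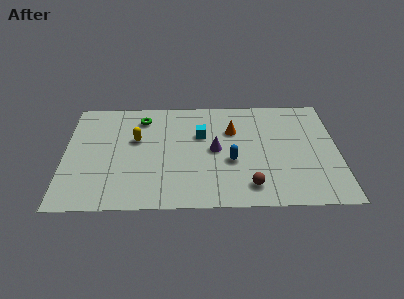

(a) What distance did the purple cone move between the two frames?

2.2

From (9.7, 3.6) to (7.6, 4.3), the purple cone covered √(2.1² + 0.7²) ≈ 2.2 units.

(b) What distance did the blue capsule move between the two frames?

2.4

From (8.1, 1.0) to (8.4, 3.4), the blue capsule covered √(0.3² + 2.4²) ≈ 2.4 units.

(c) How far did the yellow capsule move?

1.4

The yellow capsule moved from about (3.7, 6.6) to (3.6, 5.2), a distance of √(0.1² + 1.4²) ≈ 1.4.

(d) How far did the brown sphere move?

0.8

The brown sphere was near (9.9, 1.0) before and (9.3, 1.5) after, so it travelled √(0.6² + 0.5²) ≈ 0.8 units.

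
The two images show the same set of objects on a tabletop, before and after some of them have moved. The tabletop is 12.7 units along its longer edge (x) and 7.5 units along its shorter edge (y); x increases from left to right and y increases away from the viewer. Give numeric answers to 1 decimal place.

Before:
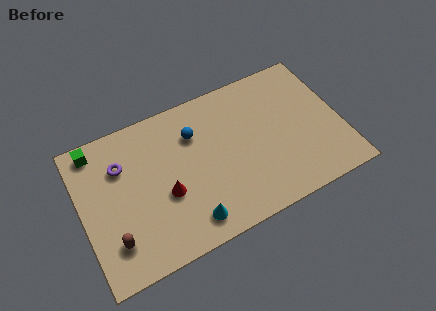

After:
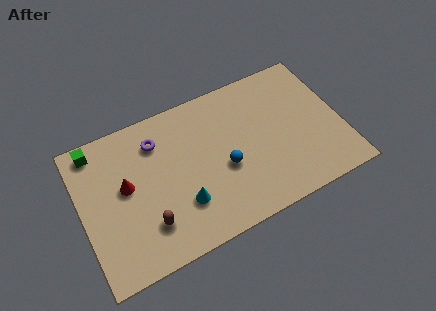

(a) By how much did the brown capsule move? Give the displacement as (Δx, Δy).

(1.7, 0.1)

The brown capsule started near (1.3, 1.8) and ended near (3.0, 1.9).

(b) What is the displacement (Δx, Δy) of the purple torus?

(1.8, 0.5)

The purple torus started near (2.1, 5.3) and ended near (3.9, 5.8).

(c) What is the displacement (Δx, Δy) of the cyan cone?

(-0.2, 1.0)

From the two frames, the cyan cone sits at roughly (4.9, 1.2) before and (4.7, 2.2) after.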